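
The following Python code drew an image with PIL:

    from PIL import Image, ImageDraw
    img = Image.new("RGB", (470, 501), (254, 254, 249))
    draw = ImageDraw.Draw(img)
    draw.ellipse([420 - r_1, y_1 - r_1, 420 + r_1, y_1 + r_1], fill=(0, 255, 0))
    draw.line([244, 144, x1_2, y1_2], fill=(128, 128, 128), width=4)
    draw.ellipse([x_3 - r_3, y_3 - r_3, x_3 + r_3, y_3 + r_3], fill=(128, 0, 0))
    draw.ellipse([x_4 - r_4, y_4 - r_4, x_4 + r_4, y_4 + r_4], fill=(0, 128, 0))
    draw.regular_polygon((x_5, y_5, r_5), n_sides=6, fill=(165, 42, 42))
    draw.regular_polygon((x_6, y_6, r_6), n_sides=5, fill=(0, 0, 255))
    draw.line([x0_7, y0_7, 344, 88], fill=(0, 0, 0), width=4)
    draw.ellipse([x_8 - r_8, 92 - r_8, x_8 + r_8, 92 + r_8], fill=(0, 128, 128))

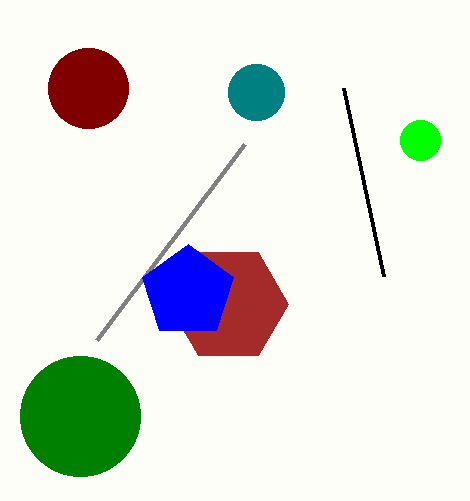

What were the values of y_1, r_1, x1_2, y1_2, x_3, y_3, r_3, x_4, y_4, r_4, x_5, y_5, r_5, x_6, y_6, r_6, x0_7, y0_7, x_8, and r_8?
y_1 = 140, r_1 = 20, x1_2 = 96, y1_2 = 340, x_3 = 88, y_3 = 88, r_3 = 40, x_4 = 80, y_4 = 416, r_4 = 60, x_5 = 228, y_5 = 304, r_5 = 60, x_6 = 188, y_6 = 292, r_6 = 48, x0_7 = 384, y0_7 = 276, x_8 = 256, r_8 = 28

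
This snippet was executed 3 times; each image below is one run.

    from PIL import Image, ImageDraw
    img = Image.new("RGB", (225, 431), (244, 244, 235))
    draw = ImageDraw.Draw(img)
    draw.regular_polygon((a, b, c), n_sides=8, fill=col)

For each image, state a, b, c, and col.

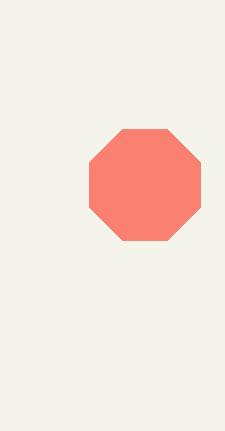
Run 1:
a = 145, b = 185, c = 60, col = 'salmon'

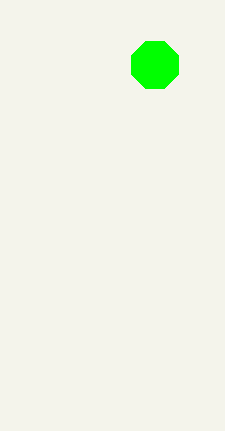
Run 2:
a = 155, b = 65, c = 25, col = 'lime'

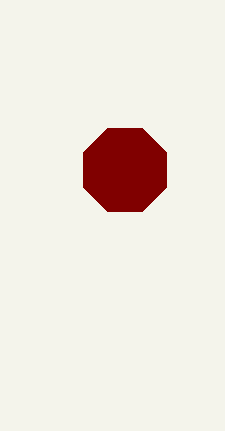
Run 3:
a = 125; b = 170; c = 45; col = 'maroon'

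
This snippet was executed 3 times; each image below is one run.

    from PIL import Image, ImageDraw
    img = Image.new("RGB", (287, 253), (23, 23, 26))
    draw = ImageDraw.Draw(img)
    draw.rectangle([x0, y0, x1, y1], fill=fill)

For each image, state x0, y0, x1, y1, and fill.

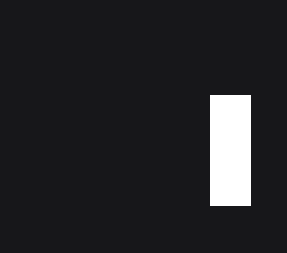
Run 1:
x0 = 210; y0 = 95; x1 = 250; y1 = 205; fill = 'white'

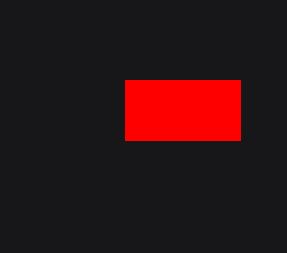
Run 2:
x0 = 125, y0 = 80, x1 = 240, y1 = 140, fill = 'red'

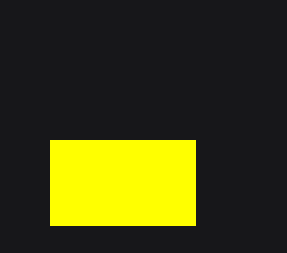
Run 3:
x0 = 50; y0 = 140; x1 = 195; y1 = 225; fill = 'yellow'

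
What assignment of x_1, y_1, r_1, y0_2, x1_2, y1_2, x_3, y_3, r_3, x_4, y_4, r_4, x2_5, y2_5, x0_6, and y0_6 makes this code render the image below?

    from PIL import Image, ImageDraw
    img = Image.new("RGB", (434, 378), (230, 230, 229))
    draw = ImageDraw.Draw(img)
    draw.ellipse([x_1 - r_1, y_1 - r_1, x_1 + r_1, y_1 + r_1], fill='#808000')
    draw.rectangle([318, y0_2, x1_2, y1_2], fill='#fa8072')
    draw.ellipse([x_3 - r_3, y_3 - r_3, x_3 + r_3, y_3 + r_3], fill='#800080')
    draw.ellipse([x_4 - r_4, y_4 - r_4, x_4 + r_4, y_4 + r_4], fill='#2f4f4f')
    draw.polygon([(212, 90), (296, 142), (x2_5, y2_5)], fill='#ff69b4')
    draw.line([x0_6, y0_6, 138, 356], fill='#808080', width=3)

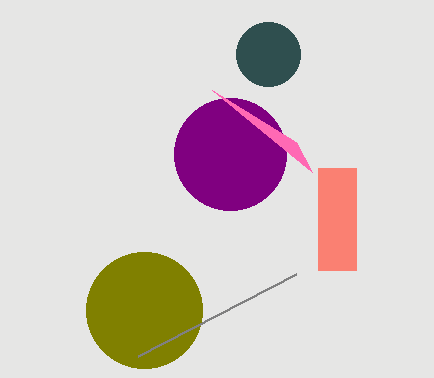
x_1 = 144
y_1 = 310
r_1 = 58
y0_2 = 168
x1_2 = 356
y1_2 = 270
x_3 = 230
y_3 = 154
r_3 = 56
x_4 = 268
y_4 = 54
r_4 = 32
x2_5 = 312
y2_5 = 172
x0_6 = 296
y0_6 = 274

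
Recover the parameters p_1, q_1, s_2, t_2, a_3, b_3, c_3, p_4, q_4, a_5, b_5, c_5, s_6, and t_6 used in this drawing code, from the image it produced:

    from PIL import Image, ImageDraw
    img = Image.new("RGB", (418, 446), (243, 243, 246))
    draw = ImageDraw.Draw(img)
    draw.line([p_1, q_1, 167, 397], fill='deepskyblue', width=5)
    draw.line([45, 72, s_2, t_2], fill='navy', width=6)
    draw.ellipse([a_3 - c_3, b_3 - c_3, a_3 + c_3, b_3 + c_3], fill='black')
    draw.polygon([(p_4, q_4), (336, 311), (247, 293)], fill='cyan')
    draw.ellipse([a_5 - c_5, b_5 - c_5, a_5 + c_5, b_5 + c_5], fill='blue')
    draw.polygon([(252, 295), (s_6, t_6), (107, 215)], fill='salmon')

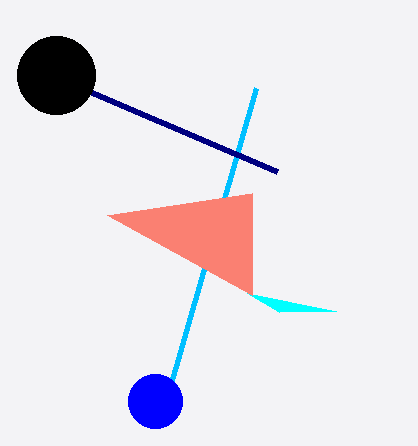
p_1 = 256
q_1 = 88
s_2 = 277
t_2 = 171
a_3 = 56
b_3 = 75
c_3 = 39
p_4 = 279
q_4 = 312
a_5 = 155
b_5 = 401
c_5 = 27
s_6 = 252
t_6 = 193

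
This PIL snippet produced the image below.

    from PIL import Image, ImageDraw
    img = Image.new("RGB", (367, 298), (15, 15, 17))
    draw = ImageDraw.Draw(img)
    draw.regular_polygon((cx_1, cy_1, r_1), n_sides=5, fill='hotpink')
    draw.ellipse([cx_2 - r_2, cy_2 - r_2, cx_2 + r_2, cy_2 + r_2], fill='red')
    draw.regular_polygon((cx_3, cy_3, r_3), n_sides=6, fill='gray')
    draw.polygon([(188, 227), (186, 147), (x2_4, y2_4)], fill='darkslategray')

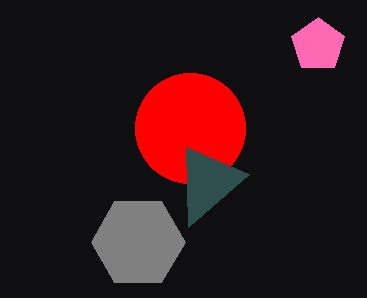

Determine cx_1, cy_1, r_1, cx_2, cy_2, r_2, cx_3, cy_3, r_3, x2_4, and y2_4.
cx_1 = 318; cy_1 = 45; r_1 = 28; cx_2 = 190; cy_2 = 128; r_2 = 55; cx_3 = 138; cy_3 = 242; r_3 = 47; x2_4 = 249; y2_4 = 174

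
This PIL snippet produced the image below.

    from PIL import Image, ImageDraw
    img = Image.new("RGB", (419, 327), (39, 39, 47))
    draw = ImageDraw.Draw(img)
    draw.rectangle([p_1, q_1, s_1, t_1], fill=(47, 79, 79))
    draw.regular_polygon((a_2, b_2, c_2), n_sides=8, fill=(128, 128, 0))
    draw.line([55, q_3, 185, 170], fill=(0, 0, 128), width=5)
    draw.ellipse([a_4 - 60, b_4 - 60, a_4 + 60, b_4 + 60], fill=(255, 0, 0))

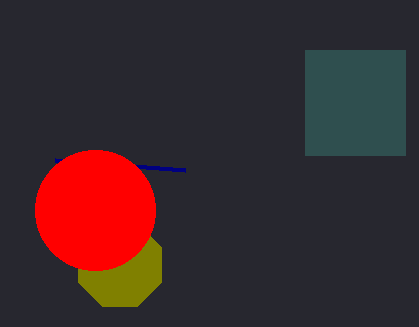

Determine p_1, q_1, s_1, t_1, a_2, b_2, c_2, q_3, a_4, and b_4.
p_1 = 305; q_1 = 50; s_1 = 405; t_1 = 155; a_2 = 120; b_2 = 265; c_2 = 45; q_3 = 160; a_4 = 95; b_4 = 210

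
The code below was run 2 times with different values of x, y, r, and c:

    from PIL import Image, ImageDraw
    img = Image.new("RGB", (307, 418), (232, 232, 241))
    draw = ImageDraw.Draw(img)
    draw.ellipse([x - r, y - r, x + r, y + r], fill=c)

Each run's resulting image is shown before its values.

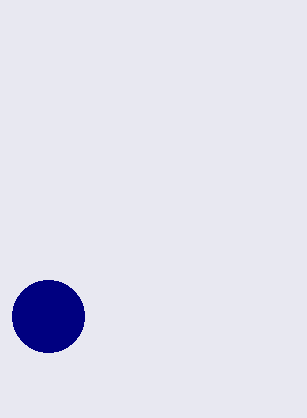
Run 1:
x = 48, y = 316, r = 36, c = 'navy'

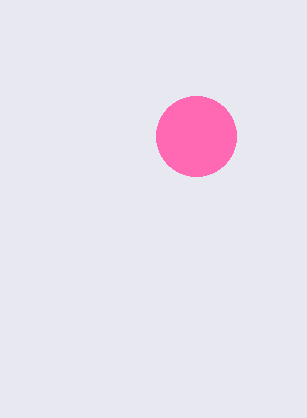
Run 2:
x = 196, y = 136, r = 40, c = 'hotpink'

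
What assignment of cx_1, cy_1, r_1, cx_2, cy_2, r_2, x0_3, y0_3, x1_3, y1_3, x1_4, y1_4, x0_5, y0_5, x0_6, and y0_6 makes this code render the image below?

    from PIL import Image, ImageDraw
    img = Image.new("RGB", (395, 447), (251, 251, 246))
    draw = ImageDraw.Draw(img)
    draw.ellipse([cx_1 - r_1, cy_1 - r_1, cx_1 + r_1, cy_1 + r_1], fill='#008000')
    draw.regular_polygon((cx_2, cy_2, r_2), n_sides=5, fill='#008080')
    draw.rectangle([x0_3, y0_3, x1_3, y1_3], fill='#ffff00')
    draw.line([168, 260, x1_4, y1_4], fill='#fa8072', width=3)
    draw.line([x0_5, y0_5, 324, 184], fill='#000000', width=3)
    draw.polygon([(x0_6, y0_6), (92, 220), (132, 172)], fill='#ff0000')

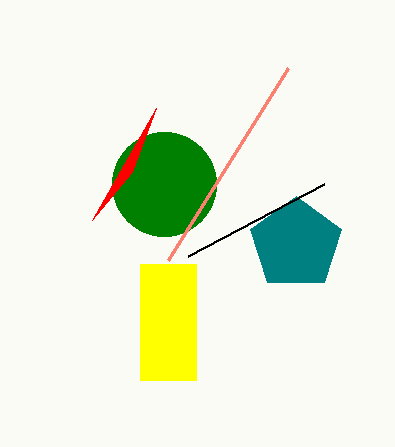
cx_1 = 164
cy_1 = 184
r_1 = 52
cx_2 = 296
cy_2 = 244
r_2 = 48
x0_3 = 140
y0_3 = 264
x1_3 = 196
y1_3 = 380
x1_4 = 288
y1_4 = 68
x0_5 = 188
y0_5 = 256
x0_6 = 156
y0_6 = 108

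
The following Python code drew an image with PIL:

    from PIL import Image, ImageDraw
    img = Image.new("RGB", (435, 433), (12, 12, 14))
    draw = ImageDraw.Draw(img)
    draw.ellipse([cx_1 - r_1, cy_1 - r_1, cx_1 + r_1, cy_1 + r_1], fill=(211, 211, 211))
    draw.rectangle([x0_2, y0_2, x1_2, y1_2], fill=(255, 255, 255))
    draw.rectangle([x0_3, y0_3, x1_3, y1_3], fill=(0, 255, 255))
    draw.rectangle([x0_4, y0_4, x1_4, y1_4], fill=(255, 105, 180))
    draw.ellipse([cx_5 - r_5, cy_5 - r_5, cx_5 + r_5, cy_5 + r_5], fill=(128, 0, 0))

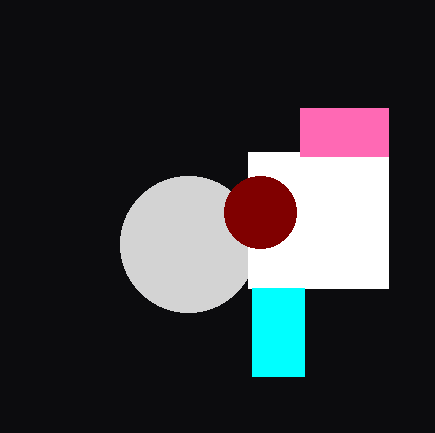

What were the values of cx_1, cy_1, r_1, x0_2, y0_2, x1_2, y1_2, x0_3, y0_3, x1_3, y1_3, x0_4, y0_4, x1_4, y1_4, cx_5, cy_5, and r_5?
cx_1 = 188, cy_1 = 244, r_1 = 68, x0_2 = 248, y0_2 = 152, x1_2 = 388, y1_2 = 288, x0_3 = 252, y0_3 = 288, x1_3 = 304, y1_3 = 376, x0_4 = 300, y0_4 = 108, x1_4 = 388, y1_4 = 156, cx_5 = 260, cy_5 = 212, r_5 = 36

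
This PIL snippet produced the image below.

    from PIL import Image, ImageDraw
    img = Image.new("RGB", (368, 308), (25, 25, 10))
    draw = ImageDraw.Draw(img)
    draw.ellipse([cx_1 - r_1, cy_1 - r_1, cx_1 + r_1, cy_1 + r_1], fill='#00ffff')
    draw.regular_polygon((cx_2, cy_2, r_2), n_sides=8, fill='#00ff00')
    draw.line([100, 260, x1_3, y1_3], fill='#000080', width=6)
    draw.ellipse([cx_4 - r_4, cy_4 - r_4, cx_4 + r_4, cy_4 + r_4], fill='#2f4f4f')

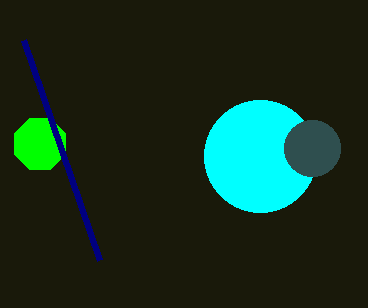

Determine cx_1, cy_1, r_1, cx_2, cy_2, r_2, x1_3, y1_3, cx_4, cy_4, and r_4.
cx_1 = 260, cy_1 = 156, r_1 = 56, cx_2 = 40, cy_2 = 144, r_2 = 28, x1_3 = 24, y1_3 = 40, cx_4 = 312, cy_4 = 148, r_4 = 28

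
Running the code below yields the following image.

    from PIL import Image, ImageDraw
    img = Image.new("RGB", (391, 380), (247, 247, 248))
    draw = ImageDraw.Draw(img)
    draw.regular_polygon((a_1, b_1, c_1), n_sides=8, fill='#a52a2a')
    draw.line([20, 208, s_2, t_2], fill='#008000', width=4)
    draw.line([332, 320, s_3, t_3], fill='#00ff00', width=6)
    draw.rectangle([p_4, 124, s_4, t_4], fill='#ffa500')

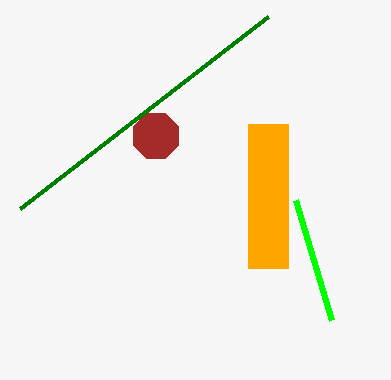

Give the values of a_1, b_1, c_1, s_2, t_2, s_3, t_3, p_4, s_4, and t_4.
a_1 = 156
b_1 = 136
c_1 = 24
s_2 = 268
t_2 = 16
s_3 = 296
t_3 = 200
p_4 = 248
s_4 = 288
t_4 = 268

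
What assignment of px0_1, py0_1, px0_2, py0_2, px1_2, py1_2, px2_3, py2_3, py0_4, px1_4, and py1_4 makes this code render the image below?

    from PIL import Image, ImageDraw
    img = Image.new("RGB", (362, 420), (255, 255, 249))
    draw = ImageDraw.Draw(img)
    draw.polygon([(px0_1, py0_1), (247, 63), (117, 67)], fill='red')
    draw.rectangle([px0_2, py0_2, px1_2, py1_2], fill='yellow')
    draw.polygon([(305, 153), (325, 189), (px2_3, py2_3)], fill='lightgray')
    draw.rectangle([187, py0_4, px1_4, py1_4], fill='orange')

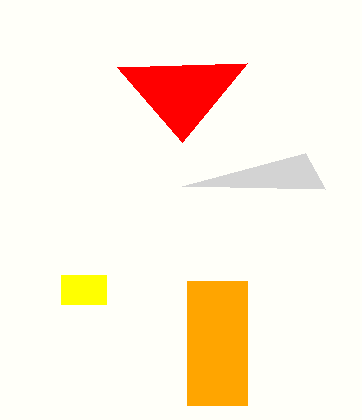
px0_1 = 182; py0_1 = 142; px0_2 = 61; py0_2 = 275; px1_2 = 106; py1_2 = 304; px2_3 = 182; py2_3 = 186; py0_4 = 281; px1_4 = 247; py1_4 = 405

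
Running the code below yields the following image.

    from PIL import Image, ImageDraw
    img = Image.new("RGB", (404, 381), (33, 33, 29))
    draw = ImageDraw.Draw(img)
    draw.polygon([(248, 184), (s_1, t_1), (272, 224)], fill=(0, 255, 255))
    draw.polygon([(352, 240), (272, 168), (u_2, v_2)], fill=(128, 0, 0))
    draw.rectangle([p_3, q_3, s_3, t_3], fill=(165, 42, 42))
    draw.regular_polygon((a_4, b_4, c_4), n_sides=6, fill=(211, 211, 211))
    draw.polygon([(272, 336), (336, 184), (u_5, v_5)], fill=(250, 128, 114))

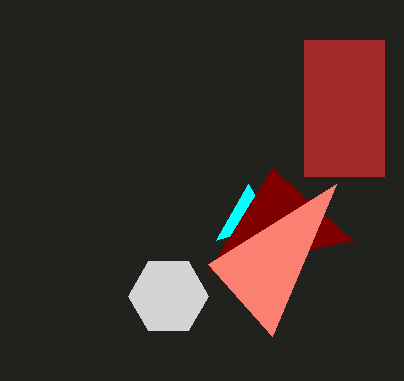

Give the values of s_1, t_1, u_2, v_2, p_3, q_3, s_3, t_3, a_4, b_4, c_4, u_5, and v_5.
s_1 = 216, t_1 = 240, u_2 = 208, v_2 = 272, p_3 = 304, q_3 = 40, s_3 = 384, t_3 = 176, a_4 = 168, b_4 = 296, c_4 = 40, u_5 = 208, v_5 = 264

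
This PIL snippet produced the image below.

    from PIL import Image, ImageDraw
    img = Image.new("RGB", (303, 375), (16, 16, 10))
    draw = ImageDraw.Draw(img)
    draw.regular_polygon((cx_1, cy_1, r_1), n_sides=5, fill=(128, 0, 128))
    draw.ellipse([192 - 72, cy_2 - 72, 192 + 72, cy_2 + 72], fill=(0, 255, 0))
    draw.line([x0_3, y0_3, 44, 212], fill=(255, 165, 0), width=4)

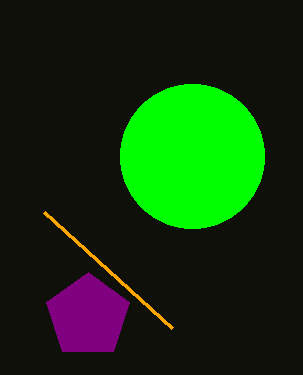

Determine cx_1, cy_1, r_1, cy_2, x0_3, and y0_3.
cx_1 = 88; cy_1 = 316; r_1 = 44; cy_2 = 156; x0_3 = 172; y0_3 = 328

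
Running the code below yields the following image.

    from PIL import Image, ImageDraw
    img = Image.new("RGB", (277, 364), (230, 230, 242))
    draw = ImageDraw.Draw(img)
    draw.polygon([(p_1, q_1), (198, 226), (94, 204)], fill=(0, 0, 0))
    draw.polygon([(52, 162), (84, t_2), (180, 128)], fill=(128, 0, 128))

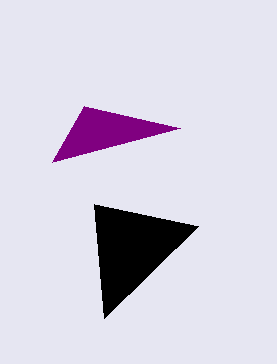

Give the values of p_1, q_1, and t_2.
p_1 = 104, q_1 = 318, t_2 = 106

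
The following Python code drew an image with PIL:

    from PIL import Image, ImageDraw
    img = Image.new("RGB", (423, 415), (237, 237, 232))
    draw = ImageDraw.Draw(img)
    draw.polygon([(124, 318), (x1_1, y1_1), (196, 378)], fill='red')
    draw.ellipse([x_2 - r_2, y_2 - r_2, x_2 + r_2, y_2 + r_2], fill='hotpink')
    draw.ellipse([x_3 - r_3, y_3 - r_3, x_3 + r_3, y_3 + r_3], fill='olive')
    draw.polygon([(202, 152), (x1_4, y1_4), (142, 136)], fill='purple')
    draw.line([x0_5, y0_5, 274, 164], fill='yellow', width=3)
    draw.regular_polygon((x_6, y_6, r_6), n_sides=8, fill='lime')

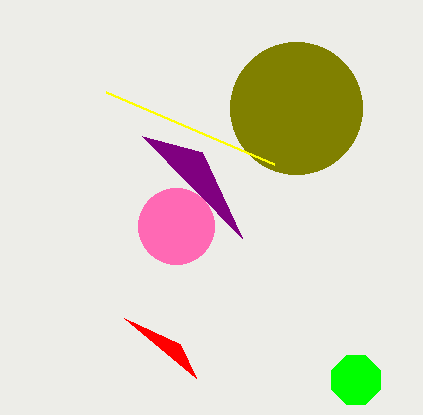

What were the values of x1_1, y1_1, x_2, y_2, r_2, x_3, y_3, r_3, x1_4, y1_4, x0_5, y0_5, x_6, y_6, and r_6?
x1_1 = 180
y1_1 = 344
x_2 = 176
y_2 = 226
r_2 = 38
x_3 = 296
y_3 = 108
r_3 = 66
x1_4 = 242
y1_4 = 238
x0_5 = 106
y0_5 = 92
x_6 = 356
y_6 = 380
r_6 = 26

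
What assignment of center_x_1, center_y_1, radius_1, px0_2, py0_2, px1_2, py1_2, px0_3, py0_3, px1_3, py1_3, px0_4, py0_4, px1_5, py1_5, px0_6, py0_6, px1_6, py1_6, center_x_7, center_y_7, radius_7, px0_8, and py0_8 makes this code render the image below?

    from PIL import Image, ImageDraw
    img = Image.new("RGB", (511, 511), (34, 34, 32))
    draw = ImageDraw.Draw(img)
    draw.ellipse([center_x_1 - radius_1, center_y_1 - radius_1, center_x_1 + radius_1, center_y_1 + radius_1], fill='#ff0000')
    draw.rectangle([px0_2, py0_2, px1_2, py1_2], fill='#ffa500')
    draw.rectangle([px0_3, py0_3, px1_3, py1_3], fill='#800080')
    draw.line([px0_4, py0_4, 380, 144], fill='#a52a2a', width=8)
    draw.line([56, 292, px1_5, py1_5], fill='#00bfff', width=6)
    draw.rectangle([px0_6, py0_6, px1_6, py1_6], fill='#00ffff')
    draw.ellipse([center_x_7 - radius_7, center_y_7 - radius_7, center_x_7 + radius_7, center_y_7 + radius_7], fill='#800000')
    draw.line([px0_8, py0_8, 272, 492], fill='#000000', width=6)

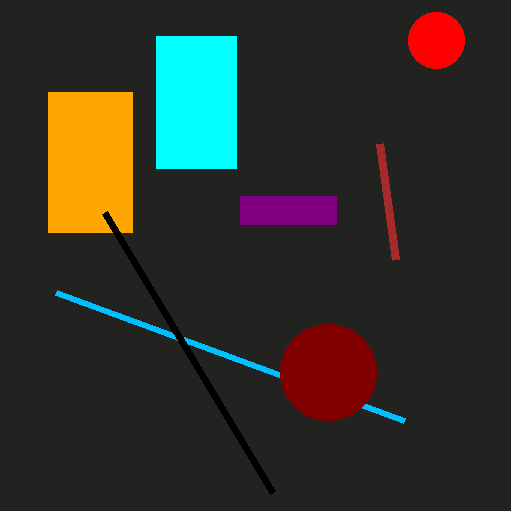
center_x_1 = 436, center_y_1 = 40, radius_1 = 28, px0_2 = 48, py0_2 = 92, px1_2 = 132, py1_2 = 232, px0_3 = 240, py0_3 = 196, px1_3 = 336, py1_3 = 224, px0_4 = 396, py0_4 = 260, px1_5 = 404, py1_5 = 420, px0_6 = 156, py0_6 = 36, px1_6 = 236, py1_6 = 168, center_x_7 = 328, center_y_7 = 372, radius_7 = 48, px0_8 = 104, py0_8 = 212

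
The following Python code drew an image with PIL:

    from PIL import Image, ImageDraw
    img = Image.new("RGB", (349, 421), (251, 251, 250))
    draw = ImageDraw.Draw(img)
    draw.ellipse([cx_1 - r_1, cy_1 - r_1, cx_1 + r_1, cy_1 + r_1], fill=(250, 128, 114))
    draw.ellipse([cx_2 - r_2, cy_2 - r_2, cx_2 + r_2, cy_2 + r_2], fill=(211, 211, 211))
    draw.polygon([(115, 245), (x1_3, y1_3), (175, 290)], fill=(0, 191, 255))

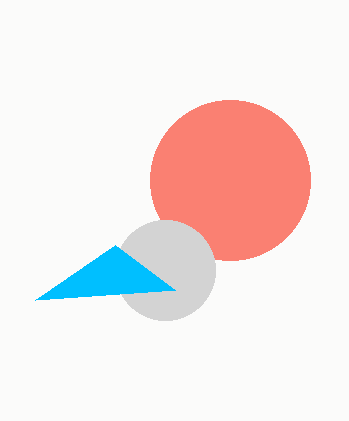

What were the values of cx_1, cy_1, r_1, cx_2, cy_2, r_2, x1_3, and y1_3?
cx_1 = 230, cy_1 = 180, r_1 = 80, cx_2 = 165, cy_2 = 270, r_2 = 50, x1_3 = 35, y1_3 = 300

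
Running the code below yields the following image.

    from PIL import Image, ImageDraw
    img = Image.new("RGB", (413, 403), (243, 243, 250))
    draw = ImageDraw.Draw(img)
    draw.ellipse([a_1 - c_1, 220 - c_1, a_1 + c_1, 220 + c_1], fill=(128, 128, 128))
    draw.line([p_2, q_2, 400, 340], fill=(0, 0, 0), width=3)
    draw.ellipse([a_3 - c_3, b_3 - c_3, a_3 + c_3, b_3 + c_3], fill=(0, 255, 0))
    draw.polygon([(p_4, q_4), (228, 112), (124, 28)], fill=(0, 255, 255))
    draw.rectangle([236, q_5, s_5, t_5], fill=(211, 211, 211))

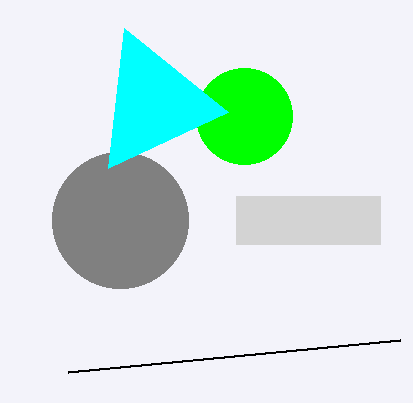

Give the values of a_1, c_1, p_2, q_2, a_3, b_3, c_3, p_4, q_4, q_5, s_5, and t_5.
a_1 = 120, c_1 = 68, p_2 = 68, q_2 = 372, a_3 = 244, b_3 = 116, c_3 = 48, p_4 = 108, q_4 = 168, q_5 = 196, s_5 = 380, t_5 = 244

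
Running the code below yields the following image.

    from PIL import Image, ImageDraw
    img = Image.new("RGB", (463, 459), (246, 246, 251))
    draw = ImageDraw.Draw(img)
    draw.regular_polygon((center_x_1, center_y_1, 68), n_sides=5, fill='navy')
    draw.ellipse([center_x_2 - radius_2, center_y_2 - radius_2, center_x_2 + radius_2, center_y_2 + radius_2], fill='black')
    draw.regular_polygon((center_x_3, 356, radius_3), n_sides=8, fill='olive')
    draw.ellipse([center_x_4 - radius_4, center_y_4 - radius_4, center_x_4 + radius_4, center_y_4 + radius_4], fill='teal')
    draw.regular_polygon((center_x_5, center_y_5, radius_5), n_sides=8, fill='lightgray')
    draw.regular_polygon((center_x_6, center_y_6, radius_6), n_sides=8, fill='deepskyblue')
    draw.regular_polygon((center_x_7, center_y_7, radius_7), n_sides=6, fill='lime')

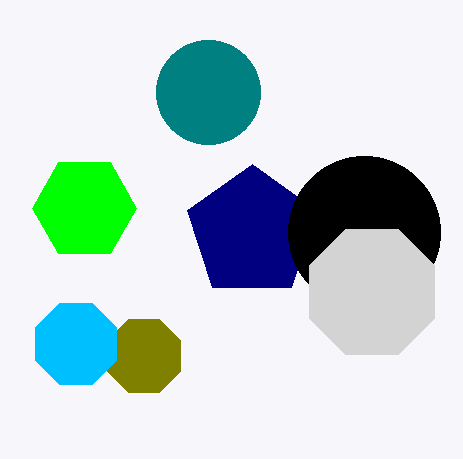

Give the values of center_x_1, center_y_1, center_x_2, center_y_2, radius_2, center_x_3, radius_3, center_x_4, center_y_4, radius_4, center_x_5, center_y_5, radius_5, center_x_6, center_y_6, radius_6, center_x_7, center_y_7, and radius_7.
center_x_1 = 252, center_y_1 = 232, center_x_2 = 364, center_y_2 = 232, radius_2 = 76, center_x_3 = 144, radius_3 = 40, center_x_4 = 208, center_y_4 = 92, radius_4 = 52, center_x_5 = 372, center_y_5 = 292, radius_5 = 68, center_x_6 = 76, center_y_6 = 344, radius_6 = 44, center_x_7 = 84, center_y_7 = 208, radius_7 = 52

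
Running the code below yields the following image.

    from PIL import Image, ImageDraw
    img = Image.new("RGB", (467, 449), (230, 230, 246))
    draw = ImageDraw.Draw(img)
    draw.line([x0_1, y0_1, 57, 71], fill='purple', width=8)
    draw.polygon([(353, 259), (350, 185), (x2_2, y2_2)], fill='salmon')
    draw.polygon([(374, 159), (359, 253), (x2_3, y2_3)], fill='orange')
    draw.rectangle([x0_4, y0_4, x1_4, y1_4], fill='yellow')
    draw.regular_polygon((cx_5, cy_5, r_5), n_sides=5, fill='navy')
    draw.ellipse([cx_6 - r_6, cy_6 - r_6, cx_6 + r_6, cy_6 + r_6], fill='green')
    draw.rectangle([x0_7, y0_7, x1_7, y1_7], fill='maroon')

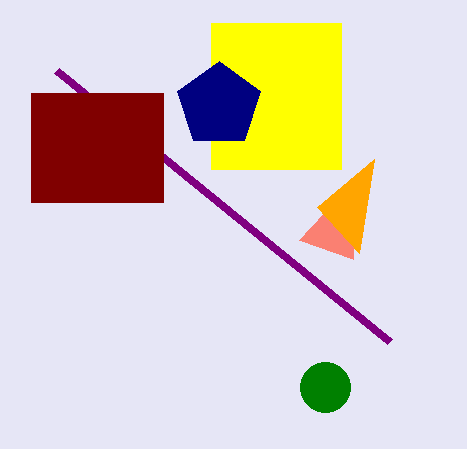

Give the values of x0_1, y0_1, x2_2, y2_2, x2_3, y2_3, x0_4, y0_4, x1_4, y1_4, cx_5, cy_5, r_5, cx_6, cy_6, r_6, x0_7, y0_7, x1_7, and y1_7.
x0_1 = 390; y0_1 = 342; x2_2 = 299; y2_2 = 240; x2_3 = 317; y2_3 = 207; x0_4 = 211; y0_4 = 23; x1_4 = 341; y1_4 = 169; cx_5 = 219; cy_5 = 105; r_5 = 44; cx_6 = 325; cy_6 = 387; r_6 = 25; x0_7 = 31; y0_7 = 93; x1_7 = 163; y1_7 = 202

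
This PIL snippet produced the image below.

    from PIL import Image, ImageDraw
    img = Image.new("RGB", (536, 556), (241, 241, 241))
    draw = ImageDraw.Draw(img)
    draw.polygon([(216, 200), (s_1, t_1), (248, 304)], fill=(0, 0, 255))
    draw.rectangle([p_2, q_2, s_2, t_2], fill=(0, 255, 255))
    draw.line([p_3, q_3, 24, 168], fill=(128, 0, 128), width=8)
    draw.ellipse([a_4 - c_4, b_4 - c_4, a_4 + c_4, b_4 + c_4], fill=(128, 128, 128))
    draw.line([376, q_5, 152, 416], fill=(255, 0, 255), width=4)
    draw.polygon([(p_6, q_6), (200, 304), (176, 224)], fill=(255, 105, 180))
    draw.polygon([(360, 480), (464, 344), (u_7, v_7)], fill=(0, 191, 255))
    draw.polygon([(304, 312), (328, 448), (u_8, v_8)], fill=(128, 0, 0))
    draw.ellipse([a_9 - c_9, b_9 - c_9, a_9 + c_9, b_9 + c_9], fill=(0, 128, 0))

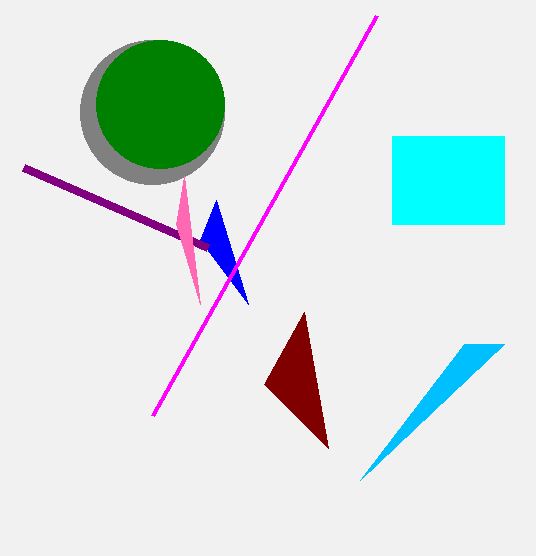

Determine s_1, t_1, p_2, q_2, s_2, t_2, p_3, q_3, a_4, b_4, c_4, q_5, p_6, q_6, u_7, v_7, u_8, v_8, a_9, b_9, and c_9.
s_1 = 200
t_1 = 240
p_2 = 392
q_2 = 136
s_2 = 504
t_2 = 224
p_3 = 208
q_3 = 248
a_4 = 152
b_4 = 112
c_4 = 72
q_5 = 16
p_6 = 184
q_6 = 176
u_7 = 504
v_7 = 344
u_8 = 264
v_8 = 384
a_9 = 160
b_9 = 104
c_9 = 64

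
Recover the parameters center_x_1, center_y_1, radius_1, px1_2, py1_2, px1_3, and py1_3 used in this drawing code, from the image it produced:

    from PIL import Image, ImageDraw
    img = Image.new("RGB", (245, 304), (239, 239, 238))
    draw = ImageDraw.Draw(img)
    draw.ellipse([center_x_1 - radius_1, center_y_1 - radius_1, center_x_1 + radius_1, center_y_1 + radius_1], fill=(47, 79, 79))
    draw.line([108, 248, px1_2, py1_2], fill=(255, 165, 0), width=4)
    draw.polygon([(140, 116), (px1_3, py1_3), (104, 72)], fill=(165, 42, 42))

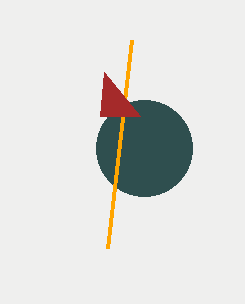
center_x_1 = 144
center_y_1 = 148
radius_1 = 48
px1_2 = 132
py1_2 = 40
px1_3 = 100
py1_3 = 116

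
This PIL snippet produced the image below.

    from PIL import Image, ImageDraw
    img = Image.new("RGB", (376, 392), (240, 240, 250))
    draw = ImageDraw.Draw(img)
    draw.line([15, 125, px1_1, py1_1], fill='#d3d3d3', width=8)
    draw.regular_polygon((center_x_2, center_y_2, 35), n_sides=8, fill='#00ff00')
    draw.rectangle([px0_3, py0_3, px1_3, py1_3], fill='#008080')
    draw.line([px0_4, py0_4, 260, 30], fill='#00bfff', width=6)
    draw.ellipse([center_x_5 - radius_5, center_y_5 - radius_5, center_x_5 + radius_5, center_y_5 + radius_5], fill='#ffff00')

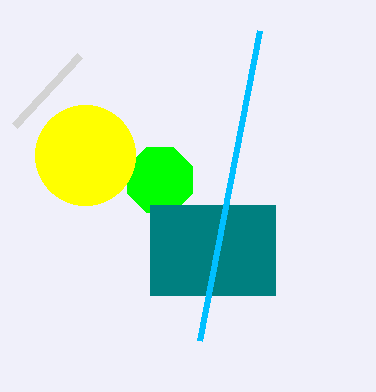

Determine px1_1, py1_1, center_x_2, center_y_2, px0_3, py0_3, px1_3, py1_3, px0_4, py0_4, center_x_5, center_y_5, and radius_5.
px1_1 = 80, py1_1 = 55, center_x_2 = 160, center_y_2 = 180, px0_3 = 150, py0_3 = 205, px1_3 = 275, py1_3 = 295, px0_4 = 200, py0_4 = 340, center_x_5 = 85, center_y_5 = 155, radius_5 = 50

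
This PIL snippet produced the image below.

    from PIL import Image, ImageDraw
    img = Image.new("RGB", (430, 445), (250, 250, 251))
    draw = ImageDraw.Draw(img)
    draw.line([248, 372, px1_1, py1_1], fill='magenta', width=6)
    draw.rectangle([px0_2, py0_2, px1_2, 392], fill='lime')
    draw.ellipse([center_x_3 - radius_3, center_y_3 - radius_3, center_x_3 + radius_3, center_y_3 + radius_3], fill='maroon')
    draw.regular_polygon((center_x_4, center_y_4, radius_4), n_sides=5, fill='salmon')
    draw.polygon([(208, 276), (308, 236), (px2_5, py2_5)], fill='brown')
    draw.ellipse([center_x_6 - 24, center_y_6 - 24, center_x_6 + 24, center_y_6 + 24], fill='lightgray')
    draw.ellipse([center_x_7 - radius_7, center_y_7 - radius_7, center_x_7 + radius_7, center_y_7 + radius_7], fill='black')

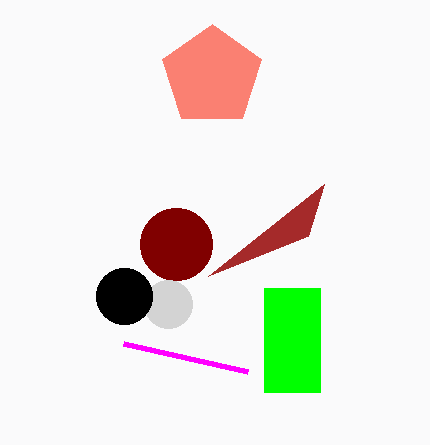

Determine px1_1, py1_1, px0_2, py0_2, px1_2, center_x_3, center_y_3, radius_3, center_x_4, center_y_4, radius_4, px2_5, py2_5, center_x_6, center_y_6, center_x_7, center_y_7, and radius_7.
px1_1 = 124; py1_1 = 344; px0_2 = 264; py0_2 = 288; px1_2 = 320; center_x_3 = 176; center_y_3 = 244; radius_3 = 36; center_x_4 = 212; center_y_4 = 76; radius_4 = 52; px2_5 = 324; py2_5 = 184; center_x_6 = 168; center_y_6 = 304; center_x_7 = 124; center_y_7 = 296; radius_7 = 28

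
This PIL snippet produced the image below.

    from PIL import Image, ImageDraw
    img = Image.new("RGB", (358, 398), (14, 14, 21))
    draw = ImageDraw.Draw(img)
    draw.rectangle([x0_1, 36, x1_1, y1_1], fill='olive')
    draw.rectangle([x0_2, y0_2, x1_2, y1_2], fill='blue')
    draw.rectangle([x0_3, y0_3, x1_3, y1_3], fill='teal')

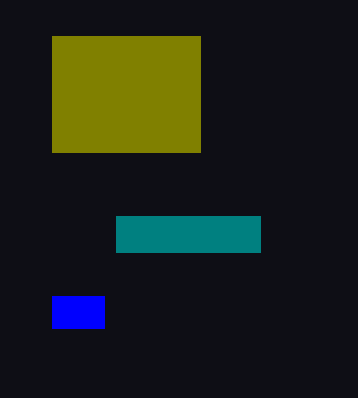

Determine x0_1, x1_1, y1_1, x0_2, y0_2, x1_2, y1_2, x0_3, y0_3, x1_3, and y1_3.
x0_1 = 52; x1_1 = 200; y1_1 = 152; x0_2 = 52; y0_2 = 296; x1_2 = 104; y1_2 = 328; x0_3 = 116; y0_3 = 216; x1_3 = 260; y1_3 = 252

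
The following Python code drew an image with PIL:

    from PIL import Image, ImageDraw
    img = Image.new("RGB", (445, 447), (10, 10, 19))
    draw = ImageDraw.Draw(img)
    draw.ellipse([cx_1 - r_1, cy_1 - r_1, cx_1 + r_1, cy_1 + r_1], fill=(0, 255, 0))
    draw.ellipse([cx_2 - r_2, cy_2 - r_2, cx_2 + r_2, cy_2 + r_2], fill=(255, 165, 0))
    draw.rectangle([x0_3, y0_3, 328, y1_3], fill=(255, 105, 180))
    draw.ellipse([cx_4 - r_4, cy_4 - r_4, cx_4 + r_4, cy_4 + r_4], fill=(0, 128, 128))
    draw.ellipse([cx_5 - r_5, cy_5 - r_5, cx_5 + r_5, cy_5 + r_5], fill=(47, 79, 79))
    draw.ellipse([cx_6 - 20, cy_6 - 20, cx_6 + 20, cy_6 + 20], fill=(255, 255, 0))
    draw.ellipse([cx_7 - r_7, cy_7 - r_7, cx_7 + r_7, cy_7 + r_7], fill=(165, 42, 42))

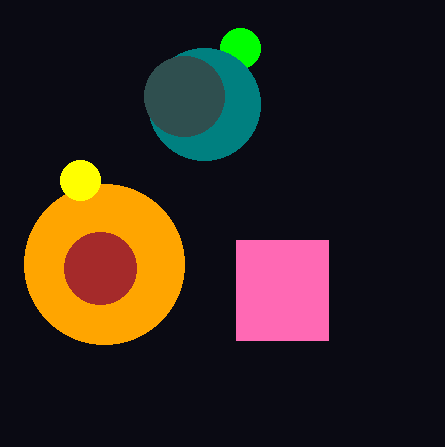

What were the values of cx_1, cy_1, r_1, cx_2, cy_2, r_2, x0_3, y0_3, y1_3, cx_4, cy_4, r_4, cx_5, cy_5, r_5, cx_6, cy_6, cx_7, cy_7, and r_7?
cx_1 = 240
cy_1 = 48
r_1 = 20
cx_2 = 104
cy_2 = 264
r_2 = 80
x0_3 = 236
y0_3 = 240
y1_3 = 340
cx_4 = 204
cy_4 = 104
r_4 = 56
cx_5 = 184
cy_5 = 96
r_5 = 40
cx_6 = 80
cy_6 = 180
cx_7 = 100
cy_7 = 268
r_7 = 36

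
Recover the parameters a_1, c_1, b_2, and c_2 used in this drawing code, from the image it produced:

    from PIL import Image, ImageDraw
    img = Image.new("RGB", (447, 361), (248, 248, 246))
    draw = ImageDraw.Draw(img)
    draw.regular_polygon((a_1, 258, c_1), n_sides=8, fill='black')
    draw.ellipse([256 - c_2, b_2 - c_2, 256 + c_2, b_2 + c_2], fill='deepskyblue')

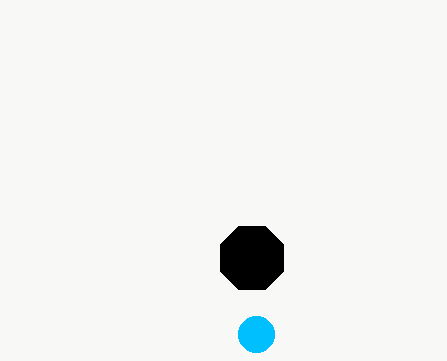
a_1 = 252; c_1 = 34; b_2 = 334; c_2 = 18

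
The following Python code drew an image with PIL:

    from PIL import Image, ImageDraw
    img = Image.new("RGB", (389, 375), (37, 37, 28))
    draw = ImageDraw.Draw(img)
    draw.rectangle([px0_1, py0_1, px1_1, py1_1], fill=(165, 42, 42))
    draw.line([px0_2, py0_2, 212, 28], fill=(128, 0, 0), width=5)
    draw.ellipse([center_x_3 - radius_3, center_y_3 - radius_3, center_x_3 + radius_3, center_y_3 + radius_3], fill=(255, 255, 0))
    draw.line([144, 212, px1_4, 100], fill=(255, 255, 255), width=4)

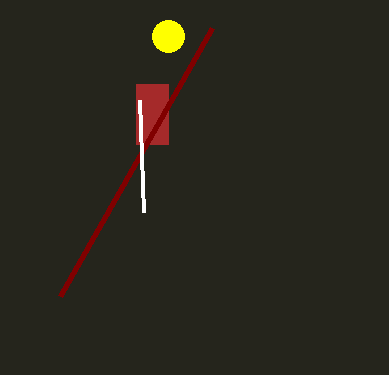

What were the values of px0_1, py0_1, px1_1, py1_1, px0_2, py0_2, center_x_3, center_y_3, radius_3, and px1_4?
px0_1 = 136, py0_1 = 84, px1_1 = 168, py1_1 = 144, px0_2 = 60, py0_2 = 296, center_x_3 = 168, center_y_3 = 36, radius_3 = 16, px1_4 = 140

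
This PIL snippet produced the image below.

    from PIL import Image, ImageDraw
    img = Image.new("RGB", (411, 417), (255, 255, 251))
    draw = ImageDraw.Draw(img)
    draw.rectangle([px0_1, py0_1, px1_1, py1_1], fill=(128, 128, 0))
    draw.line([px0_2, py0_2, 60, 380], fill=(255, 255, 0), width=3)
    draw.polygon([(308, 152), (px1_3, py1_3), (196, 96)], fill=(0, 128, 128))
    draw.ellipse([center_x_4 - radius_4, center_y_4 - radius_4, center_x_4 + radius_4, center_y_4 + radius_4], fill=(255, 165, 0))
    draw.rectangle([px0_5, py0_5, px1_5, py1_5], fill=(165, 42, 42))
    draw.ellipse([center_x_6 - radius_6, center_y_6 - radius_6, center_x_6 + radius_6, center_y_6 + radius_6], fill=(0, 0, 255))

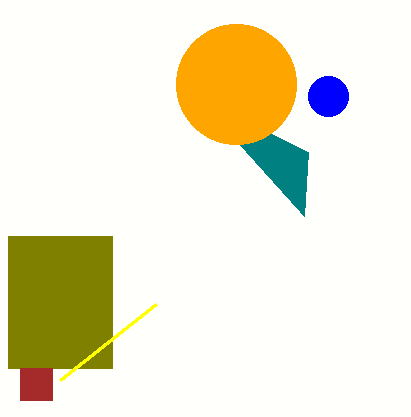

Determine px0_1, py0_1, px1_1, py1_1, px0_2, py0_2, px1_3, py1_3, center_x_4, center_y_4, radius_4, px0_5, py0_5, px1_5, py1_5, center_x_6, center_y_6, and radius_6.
px0_1 = 8, py0_1 = 236, px1_1 = 112, py1_1 = 368, px0_2 = 156, py0_2 = 304, px1_3 = 304, py1_3 = 216, center_x_4 = 236, center_y_4 = 84, radius_4 = 60, px0_5 = 20, py0_5 = 368, px1_5 = 52, py1_5 = 400, center_x_6 = 328, center_y_6 = 96, radius_6 = 20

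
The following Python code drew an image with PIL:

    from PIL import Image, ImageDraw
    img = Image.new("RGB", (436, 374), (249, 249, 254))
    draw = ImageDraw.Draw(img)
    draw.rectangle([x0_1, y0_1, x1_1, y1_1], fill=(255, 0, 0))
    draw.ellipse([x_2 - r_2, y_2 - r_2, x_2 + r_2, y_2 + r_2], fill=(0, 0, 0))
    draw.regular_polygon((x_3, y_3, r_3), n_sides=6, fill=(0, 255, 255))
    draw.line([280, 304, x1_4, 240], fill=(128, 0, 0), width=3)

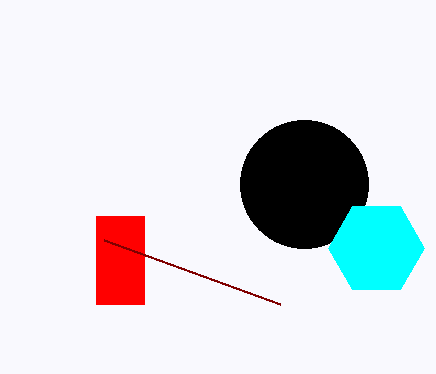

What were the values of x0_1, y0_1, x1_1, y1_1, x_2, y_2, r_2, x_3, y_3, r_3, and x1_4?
x0_1 = 96
y0_1 = 216
x1_1 = 144
y1_1 = 304
x_2 = 304
y_2 = 184
r_2 = 64
x_3 = 376
y_3 = 248
r_3 = 48
x1_4 = 104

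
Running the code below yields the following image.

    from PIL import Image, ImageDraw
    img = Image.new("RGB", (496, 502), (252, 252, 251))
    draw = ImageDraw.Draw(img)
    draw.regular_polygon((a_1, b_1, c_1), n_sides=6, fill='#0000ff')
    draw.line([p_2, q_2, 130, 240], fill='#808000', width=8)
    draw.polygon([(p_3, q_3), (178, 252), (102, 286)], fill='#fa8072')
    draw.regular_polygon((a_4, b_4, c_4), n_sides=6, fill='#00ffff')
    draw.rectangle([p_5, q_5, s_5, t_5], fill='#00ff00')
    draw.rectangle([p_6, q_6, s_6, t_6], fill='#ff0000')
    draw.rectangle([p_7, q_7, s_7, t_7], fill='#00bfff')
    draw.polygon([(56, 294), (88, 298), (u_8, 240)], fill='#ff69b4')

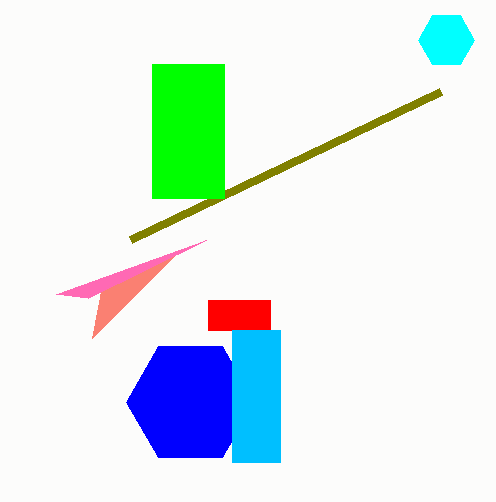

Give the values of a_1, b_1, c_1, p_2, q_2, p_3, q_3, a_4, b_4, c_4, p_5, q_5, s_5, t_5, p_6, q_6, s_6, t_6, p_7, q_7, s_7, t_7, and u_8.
a_1 = 190
b_1 = 402
c_1 = 64
p_2 = 440
q_2 = 92
p_3 = 92
q_3 = 338
a_4 = 446
b_4 = 40
c_4 = 28
p_5 = 152
q_5 = 64
s_5 = 224
t_5 = 198
p_6 = 208
q_6 = 300
s_6 = 270
t_6 = 330
p_7 = 232
q_7 = 330
s_7 = 280
t_7 = 462
u_8 = 206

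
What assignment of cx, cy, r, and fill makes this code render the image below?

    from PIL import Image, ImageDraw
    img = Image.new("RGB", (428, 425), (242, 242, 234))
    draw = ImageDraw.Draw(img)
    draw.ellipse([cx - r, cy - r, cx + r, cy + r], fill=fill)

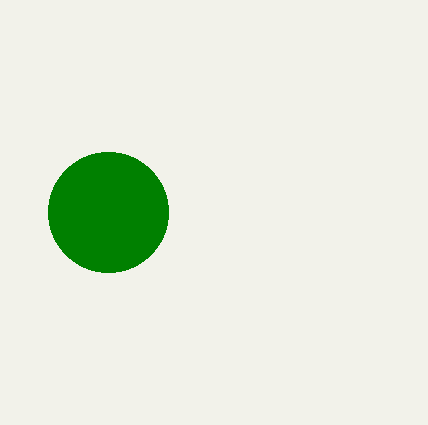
cx = 108, cy = 212, r = 60, fill = 'green'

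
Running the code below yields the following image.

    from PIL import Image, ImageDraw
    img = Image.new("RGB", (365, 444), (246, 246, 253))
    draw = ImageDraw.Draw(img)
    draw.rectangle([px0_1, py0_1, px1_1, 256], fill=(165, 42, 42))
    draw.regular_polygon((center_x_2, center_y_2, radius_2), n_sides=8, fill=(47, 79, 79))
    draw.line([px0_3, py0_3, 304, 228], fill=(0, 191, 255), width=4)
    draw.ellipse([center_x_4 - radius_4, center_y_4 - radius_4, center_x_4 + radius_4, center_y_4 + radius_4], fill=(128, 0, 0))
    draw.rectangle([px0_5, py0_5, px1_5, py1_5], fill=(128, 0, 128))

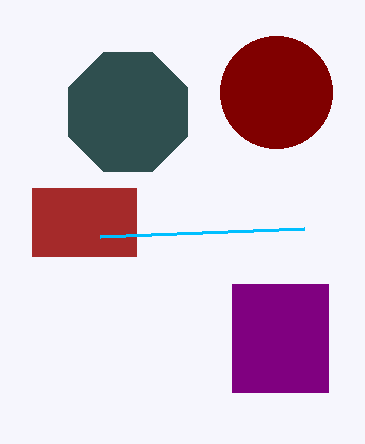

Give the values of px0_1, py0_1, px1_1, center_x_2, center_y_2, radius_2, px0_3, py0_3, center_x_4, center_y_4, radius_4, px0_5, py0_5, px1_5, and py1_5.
px0_1 = 32, py0_1 = 188, px1_1 = 136, center_x_2 = 128, center_y_2 = 112, radius_2 = 64, px0_3 = 100, py0_3 = 236, center_x_4 = 276, center_y_4 = 92, radius_4 = 56, px0_5 = 232, py0_5 = 284, px1_5 = 328, py1_5 = 392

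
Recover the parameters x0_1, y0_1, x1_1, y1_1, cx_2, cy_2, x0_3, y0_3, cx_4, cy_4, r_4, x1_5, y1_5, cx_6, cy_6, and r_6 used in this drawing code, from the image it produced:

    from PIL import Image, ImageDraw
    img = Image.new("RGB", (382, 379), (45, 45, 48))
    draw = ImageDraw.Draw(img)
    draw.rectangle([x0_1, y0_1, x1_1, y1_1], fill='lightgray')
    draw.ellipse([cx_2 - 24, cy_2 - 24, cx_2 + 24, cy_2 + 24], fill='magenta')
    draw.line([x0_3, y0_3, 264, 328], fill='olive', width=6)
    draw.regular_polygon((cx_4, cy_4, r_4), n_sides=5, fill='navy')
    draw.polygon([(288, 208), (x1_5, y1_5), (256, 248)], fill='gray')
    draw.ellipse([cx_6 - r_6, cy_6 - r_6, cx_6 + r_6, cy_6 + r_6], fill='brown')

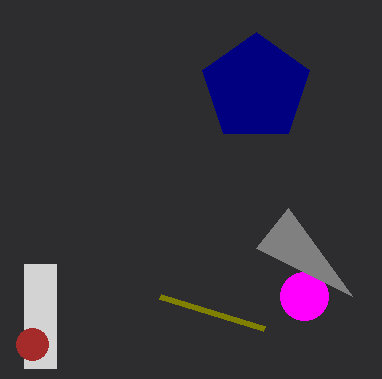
x0_1 = 24; y0_1 = 264; x1_1 = 56; y1_1 = 368; cx_2 = 304; cy_2 = 296; x0_3 = 160; y0_3 = 296; cx_4 = 256; cy_4 = 88; r_4 = 56; x1_5 = 352; y1_5 = 296; cx_6 = 32; cy_6 = 344; r_6 = 16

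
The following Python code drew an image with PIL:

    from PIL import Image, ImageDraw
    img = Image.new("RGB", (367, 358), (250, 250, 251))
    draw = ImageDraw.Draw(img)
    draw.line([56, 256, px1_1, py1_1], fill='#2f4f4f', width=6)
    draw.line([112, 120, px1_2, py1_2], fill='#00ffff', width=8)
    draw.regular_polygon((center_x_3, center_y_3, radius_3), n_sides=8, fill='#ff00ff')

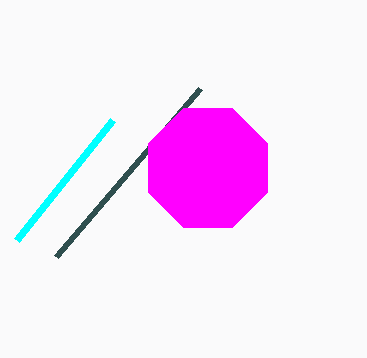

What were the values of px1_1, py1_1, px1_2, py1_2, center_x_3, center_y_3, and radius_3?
px1_1 = 200, py1_1 = 88, px1_2 = 16, py1_2 = 240, center_x_3 = 208, center_y_3 = 168, radius_3 = 64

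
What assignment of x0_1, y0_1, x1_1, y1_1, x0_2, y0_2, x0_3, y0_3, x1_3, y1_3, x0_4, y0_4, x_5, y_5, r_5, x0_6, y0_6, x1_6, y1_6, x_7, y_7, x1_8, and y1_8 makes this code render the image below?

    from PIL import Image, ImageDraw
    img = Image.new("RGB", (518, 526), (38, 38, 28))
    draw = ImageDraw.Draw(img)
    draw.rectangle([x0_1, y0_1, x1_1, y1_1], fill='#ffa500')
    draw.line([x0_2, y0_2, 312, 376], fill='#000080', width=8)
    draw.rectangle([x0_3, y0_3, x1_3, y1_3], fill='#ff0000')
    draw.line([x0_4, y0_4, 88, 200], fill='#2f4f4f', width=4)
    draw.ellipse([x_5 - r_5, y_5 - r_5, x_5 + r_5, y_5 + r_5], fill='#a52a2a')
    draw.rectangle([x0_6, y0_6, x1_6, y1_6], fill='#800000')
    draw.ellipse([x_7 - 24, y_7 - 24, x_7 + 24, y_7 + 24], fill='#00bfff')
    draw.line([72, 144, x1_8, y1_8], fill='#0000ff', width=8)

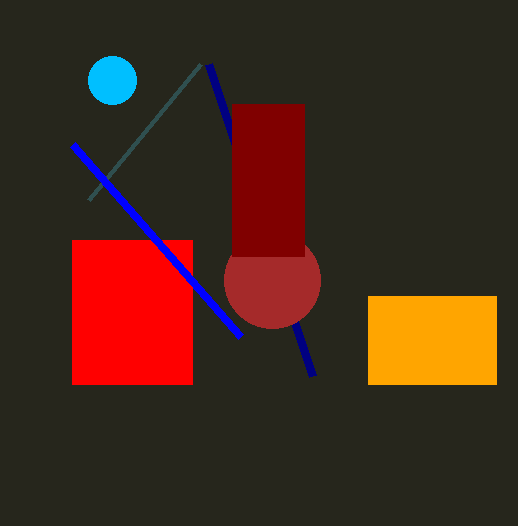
x0_1 = 368, y0_1 = 296, x1_1 = 496, y1_1 = 384, x0_2 = 208, y0_2 = 64, x0_3 = 72, y0_3 = 240, x1_3 = 192, y1_3 = 384, x0_4 = 200, y0_4 = 64, x_5 = 272, y_5 = 280, r_5 = 48, x0_6 = 232, y0_6 = 104, x1_6 = 304, y1_6 = 256, x_7 = 112, y_7 = 80, x1_8 = 240, y1_8 = 336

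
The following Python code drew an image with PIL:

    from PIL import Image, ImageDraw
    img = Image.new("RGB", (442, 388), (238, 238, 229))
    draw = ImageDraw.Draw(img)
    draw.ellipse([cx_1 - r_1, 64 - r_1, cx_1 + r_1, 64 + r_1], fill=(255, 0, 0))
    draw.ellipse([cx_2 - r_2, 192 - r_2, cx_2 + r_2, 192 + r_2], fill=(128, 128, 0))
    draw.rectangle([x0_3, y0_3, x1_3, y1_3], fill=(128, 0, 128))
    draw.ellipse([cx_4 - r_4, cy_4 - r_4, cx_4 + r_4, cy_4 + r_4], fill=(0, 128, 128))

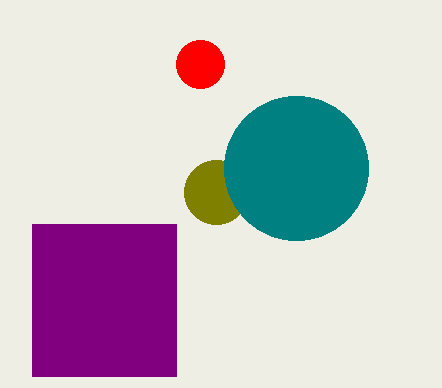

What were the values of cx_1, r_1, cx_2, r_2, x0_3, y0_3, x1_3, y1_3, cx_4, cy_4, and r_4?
cx_1 = 200, r_1 = 24, cx_2 = 216, r_2 = 32, x0_3 = 32, y0_3 = 224, x1_3 = 176, y1_3 = 376, cx_4 = 296, cy_4 = 168, r_4 = 72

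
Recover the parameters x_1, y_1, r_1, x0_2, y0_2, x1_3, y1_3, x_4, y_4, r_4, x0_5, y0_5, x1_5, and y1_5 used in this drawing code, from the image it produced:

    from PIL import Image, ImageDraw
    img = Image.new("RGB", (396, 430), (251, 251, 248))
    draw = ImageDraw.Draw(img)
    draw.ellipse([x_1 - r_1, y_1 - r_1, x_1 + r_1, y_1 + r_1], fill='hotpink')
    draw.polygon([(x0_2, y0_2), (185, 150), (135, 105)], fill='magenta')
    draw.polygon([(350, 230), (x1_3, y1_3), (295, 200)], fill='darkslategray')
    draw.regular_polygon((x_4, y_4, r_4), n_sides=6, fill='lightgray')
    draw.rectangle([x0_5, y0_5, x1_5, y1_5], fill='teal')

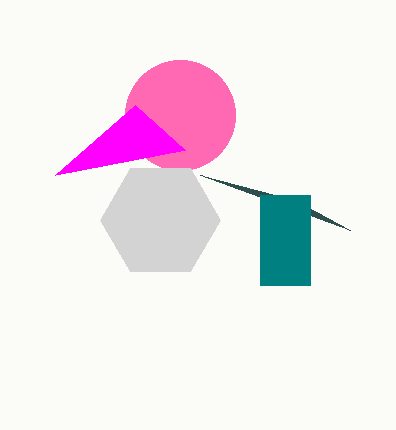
x_1 = 180; y_1 = 115; r_1 = 55; x0_2 = 55; y0_2 = 175; x1_3 = 200; y1_3 = 175; x_4 = 160; y_4 = 220; r_4 = 60; x0_5 = 260; y0_5 = 195; x1_5 = 310; y1_5 = 285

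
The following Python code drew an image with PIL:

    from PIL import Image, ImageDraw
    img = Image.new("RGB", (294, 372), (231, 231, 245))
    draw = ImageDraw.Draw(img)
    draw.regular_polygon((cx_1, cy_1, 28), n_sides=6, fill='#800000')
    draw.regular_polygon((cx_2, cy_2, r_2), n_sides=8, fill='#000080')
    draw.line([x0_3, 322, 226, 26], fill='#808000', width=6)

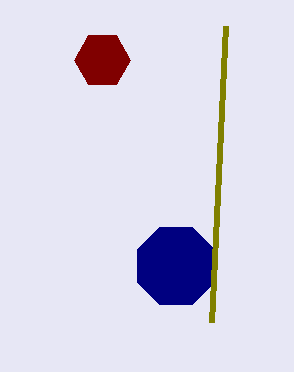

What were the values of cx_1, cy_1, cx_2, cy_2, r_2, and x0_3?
cx_1 = 102, cy_1 = 60, cx_2 = 176, cy_2 = 266, r_2 = 42, x0_3 = 212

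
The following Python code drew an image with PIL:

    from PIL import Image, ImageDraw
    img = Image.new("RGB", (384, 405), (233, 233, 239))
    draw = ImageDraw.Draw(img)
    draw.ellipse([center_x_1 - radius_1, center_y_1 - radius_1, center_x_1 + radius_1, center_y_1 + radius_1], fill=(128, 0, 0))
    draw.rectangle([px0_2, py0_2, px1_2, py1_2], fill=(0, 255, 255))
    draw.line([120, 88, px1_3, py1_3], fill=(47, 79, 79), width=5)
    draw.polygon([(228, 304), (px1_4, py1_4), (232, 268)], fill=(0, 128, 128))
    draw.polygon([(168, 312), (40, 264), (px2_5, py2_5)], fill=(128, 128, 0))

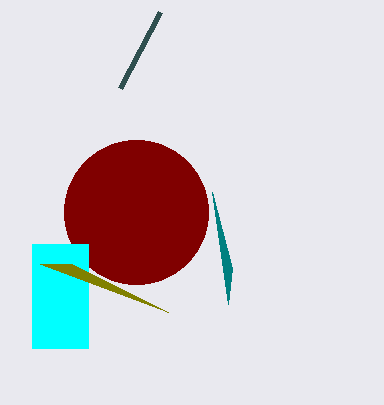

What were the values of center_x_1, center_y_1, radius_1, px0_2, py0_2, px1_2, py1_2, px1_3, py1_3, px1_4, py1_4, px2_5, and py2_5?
center_x_1 = 136, center_y_1 = 212, radius_1 = 72, px0_2 = 32, py0_2 = 244, px1_2 = 88, py1_2 = 348, px1_3 = 160, py1_3 = 12, px1_4 = 212, py1_4 = 192, px2_5 = 72, py2_5 = 264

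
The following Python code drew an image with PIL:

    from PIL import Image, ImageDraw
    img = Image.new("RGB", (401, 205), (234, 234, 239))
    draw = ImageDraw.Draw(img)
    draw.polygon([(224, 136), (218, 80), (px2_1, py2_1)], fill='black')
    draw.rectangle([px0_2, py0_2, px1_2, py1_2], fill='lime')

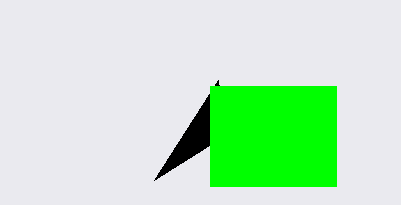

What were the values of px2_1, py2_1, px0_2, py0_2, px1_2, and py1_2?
px2_1 = 154; py2_1 = 180; px0_2 = 210; py0_2 = 86; px1_2 = 336; py1_2 = 186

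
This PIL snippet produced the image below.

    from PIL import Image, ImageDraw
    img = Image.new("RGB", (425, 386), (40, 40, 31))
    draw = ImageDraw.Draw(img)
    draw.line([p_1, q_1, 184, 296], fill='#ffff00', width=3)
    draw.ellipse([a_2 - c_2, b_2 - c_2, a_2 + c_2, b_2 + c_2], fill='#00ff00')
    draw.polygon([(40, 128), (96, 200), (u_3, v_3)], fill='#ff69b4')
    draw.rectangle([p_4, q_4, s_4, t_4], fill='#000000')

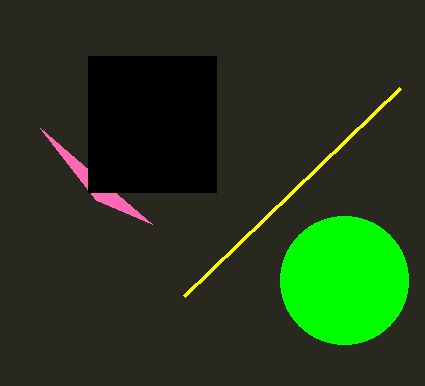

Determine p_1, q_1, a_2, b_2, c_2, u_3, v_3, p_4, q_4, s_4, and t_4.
p_1 = 400; q_1 = 88; a_2 = 344; b_2 = 280; c_2 = 64; u_3 = 152; v_3 = 224; p_4 = 88; q_4 = 56; s_4 = 216; t_4 = 192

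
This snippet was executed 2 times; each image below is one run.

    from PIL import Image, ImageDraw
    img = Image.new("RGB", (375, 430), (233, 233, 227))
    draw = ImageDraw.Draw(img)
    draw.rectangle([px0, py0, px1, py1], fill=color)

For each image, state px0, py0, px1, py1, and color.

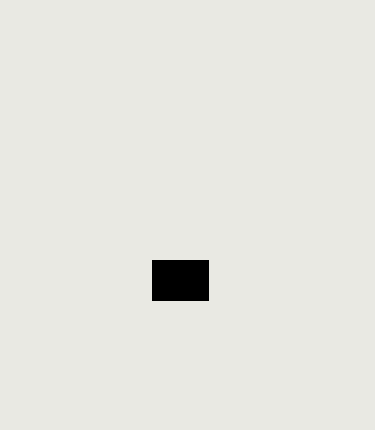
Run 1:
px0 = 152; py0 = 260; px1 = 208; py1 = 300; color = 'black'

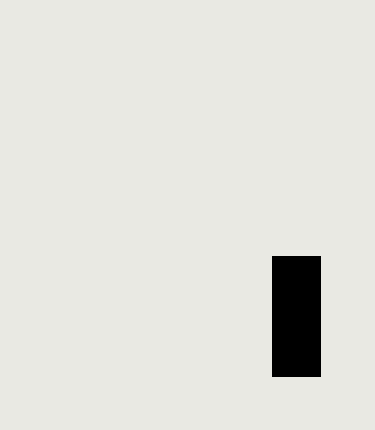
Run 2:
px0 = 272; py0 = 256; px1 = 320; py1 = 376; color = 'black'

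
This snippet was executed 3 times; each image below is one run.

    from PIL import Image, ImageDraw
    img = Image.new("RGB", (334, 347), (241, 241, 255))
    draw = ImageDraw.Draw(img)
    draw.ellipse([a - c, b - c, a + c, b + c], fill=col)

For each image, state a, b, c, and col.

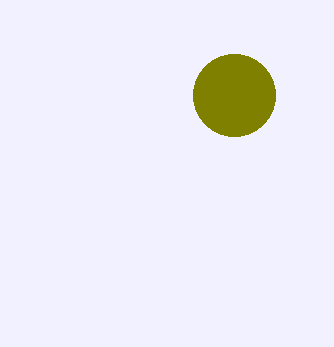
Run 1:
a = 234; b = 95; c = 41; col = 'olive'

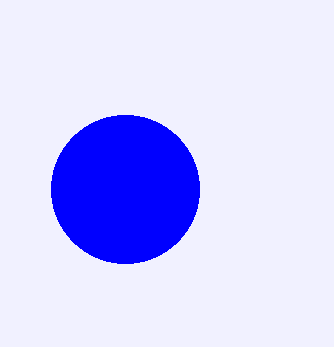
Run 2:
a = 125; b = 189; c = 74; col = 'blue'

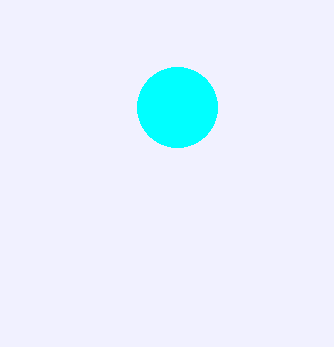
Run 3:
a = 177; b = 107; c = 40; col = 'cyan'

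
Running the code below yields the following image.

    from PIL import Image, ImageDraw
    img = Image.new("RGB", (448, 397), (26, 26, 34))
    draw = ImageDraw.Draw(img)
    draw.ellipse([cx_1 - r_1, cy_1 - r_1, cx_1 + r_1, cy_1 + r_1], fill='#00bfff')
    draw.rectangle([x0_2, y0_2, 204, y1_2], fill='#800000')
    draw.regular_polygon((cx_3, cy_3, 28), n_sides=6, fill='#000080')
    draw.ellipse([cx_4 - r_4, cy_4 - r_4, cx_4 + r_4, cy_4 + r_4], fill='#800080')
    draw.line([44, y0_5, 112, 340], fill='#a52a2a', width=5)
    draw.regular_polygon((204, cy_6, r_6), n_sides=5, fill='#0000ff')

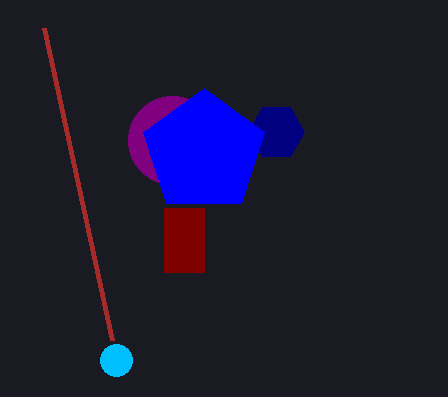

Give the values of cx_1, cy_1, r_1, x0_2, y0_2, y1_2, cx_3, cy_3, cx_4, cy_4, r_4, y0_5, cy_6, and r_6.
cx_1 = 116; cy_1 = 360; r_1 = 16; x0_2 = 164; y0_2 = 208; y1_2 = 272; cx_3 = 276; cy_3 = 132; cx_4 = 172; cy_4 = 140; r_4 = 44; y0_5 = 28; cy_6 = 152; r_6 = 64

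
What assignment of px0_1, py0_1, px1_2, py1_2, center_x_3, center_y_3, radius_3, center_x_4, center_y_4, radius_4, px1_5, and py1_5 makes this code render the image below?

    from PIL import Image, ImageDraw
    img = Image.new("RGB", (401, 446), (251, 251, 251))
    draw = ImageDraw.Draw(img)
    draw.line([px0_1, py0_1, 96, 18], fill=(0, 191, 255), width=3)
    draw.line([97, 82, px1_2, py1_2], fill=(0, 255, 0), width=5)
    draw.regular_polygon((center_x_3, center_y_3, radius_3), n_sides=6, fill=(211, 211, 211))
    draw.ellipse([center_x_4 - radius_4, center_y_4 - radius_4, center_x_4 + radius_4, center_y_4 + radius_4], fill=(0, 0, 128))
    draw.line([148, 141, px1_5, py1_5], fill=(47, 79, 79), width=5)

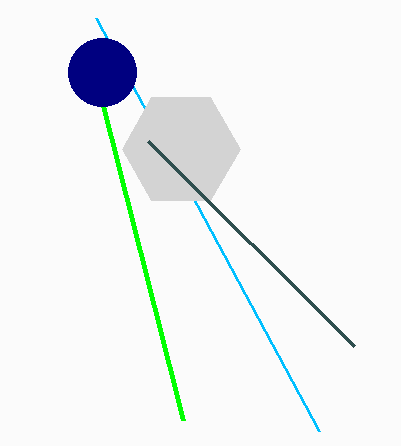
px0_1 = 319, py0_1 = 431, px1_2 = 183, py1_2 = 420, center_x_3 = 181, center_y_3 = 149, radius_3 = 59, center_x_4 = 102, center_y_4 = 72, radius_4 = 34, px1_5 = 354, py1_5 = 346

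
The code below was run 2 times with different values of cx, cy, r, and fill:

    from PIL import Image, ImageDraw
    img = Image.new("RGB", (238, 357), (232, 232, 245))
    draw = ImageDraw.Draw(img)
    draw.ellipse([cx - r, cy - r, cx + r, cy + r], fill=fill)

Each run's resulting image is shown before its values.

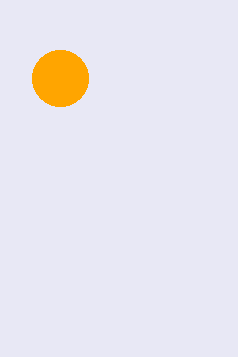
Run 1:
cx = 60
cy = 78
r = 28
fill = 'orange'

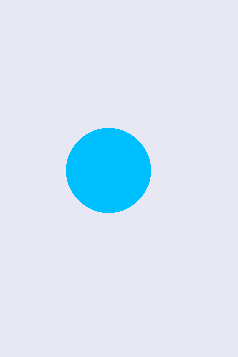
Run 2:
cx = 108
cy = 170
r = 42
fill = 'deepskyblue'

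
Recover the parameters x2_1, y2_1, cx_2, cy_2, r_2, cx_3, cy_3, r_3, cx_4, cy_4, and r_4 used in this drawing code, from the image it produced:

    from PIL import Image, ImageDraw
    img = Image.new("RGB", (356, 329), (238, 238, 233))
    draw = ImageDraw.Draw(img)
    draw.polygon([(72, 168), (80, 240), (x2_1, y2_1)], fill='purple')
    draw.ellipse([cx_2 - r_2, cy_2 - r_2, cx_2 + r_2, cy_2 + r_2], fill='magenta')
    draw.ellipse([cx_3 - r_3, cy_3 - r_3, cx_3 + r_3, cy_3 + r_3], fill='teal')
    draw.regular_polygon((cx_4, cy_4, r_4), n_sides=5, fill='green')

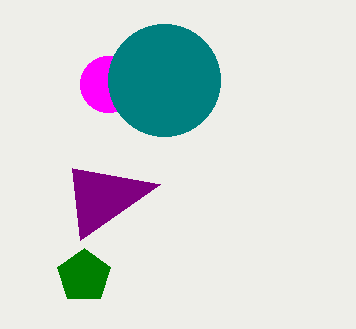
x2_1 = 160, y2_1 = 184, cx_2 = 108, cy_2 = 84, r_2 = 28, cx_3 = 164, cy_3 = 80, r_3 = 56, cx_4 = 84, cy_4 = 276, r_4 = 28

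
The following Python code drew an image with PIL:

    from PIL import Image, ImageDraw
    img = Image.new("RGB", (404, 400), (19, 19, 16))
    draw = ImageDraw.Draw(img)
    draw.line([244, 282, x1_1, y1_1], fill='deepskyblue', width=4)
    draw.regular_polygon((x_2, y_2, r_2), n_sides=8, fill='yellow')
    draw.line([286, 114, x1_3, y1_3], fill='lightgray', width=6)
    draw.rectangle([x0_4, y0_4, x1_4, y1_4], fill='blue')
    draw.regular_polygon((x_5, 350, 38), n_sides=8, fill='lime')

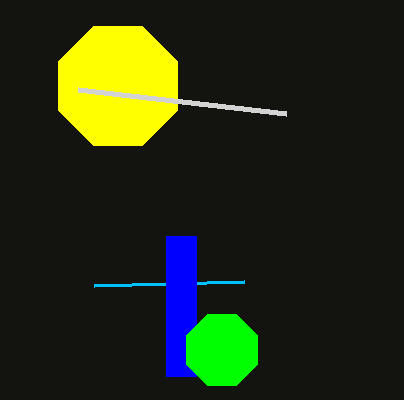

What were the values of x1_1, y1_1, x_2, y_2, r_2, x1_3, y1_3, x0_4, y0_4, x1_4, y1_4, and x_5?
x1_1 = 94
y1_1 = 286
x_2 = 118
y_2 = 86
r_2 = 64
x1_3 = 78
y1_3 = 90
x0_4 = 166
y0_4 = 236
x1_4 = 196
y1_4 = 376
x_5 = 222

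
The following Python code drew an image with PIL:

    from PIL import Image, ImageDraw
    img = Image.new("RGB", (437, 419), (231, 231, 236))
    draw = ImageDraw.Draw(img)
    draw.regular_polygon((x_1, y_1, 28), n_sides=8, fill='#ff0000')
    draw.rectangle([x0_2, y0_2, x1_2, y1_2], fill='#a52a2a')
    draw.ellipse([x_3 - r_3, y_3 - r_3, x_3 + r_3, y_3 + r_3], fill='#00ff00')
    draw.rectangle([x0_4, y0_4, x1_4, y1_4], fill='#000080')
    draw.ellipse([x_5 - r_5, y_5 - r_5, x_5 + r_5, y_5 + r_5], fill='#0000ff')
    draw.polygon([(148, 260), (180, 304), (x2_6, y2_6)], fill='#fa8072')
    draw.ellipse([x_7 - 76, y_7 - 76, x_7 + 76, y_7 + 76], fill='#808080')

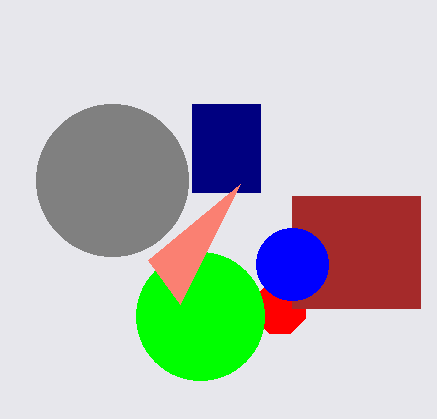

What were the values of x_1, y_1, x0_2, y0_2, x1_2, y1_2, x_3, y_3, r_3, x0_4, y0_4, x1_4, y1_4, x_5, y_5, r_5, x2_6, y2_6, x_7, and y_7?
x_1 = 280; y_1 = 308; x0_2 = 292; y0_2 = 196; x1_2 = 420; y1_2 = 308; x_3 = 200; y_3 = 316; r_3 = 64; x0_4 = 192; y0_4 = 104; x1_4 = 260; y1_4 = 192; x_5 = 292; y_5 = 264; r_5 = 36; x2_6 = 240; y2_6 = 184; x_7 = 112; y_7 = 180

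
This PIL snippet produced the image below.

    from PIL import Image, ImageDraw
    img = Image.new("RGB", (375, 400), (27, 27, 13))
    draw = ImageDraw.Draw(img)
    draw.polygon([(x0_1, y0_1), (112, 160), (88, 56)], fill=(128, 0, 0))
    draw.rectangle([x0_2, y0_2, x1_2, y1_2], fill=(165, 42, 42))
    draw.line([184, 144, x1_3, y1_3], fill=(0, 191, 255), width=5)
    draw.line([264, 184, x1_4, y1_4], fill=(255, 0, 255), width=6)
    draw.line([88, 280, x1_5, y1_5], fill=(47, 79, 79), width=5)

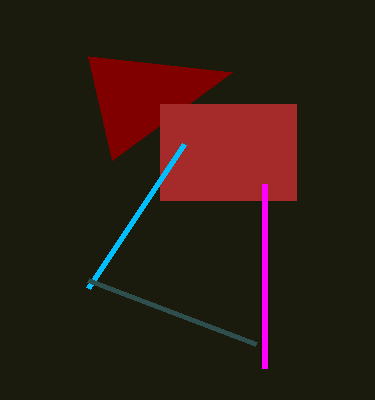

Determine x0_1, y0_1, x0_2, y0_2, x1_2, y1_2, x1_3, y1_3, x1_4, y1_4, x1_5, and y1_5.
x0_1 = 232
y0_1 = 72
x0_2 = 160
y0_2 = 104
x1_2 = 296
y1_2 = 200
x1_3 = 88
y1_3 = 288
x1_4 = 264
y1_4 = 368
x1_5 = 256
y1_5 = 344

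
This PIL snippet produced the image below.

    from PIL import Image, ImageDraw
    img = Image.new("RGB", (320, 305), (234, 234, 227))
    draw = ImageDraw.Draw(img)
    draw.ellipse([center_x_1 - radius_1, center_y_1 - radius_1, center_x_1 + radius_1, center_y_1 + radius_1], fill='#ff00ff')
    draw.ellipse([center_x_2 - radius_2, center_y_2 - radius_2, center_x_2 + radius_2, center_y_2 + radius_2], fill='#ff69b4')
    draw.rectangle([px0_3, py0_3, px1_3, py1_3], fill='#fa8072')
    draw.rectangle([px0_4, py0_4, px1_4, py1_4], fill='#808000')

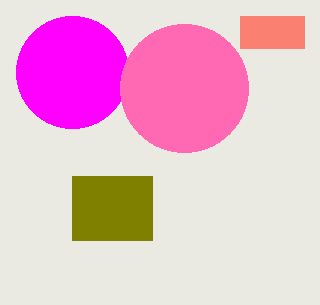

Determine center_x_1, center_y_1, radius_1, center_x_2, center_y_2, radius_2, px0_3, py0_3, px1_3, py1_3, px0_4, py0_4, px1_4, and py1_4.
center_x_1 = 72; center_y_1 = 72; radius_1 = 56; center_x_2 = 184; center_y_2 = 88; radius_2 = 64; px0_3 = 240; py0_3 = 16; px1_3 = 304; py1_3 = 48; px0_4 = 72; py0_4 = 176; px1_4 = 152; py1_4 = 240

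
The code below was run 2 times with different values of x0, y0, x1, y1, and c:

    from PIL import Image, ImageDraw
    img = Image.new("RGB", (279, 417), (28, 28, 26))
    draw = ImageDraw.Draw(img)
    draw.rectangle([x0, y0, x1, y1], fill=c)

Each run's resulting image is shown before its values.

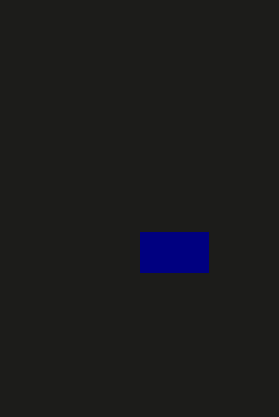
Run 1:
x0 = 140, y0 = 232, x1 = 208, y1 = 272, c = 'navy'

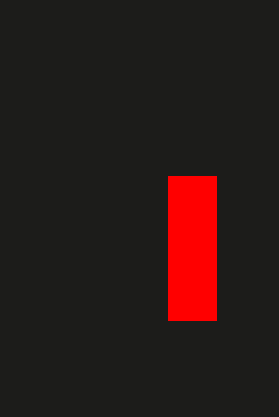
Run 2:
x0 = 168; y0 = 176; x1 = 216; y1 = 320; c = 'red'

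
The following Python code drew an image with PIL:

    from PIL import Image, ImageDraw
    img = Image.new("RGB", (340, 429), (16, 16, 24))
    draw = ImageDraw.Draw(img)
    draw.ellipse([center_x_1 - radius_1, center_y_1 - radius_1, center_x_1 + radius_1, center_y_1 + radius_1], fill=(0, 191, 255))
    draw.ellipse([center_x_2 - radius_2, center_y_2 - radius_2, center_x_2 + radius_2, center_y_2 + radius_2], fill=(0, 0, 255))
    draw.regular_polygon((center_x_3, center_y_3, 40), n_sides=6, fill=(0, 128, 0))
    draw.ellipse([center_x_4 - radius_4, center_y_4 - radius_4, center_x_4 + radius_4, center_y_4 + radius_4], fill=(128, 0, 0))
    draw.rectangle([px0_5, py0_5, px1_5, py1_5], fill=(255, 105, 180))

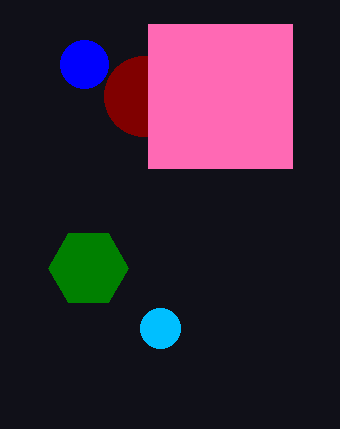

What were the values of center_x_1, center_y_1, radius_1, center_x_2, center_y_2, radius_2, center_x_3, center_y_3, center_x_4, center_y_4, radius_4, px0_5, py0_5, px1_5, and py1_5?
center_x_1 = 160, center_y_1 = 328, radius_1 = 20, center_x_2 = 84, center_y_2 = 64, radius_2 = 24, center_x_3 = 88, center_y_3 = 268, center_x_4 = 144, center_y_4 = 96, radius_4 = 40, px0_5 = 148, py0_5 = 24, px1_5 = 292, py1_5 = 168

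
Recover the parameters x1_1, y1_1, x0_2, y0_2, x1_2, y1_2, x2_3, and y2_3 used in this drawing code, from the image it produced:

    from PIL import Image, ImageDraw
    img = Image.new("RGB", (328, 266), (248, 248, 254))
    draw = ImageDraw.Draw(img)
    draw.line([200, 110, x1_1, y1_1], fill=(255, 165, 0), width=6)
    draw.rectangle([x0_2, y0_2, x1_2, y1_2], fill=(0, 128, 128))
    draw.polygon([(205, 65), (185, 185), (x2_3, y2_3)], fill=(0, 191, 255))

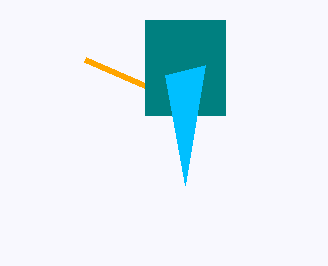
x1_1 = 85
y1_1 = 60
x0_2 = 145
y0_2 = 20
x1_2 = 225
y1_2 = 115
x2_3 = 165
y2_3 = 75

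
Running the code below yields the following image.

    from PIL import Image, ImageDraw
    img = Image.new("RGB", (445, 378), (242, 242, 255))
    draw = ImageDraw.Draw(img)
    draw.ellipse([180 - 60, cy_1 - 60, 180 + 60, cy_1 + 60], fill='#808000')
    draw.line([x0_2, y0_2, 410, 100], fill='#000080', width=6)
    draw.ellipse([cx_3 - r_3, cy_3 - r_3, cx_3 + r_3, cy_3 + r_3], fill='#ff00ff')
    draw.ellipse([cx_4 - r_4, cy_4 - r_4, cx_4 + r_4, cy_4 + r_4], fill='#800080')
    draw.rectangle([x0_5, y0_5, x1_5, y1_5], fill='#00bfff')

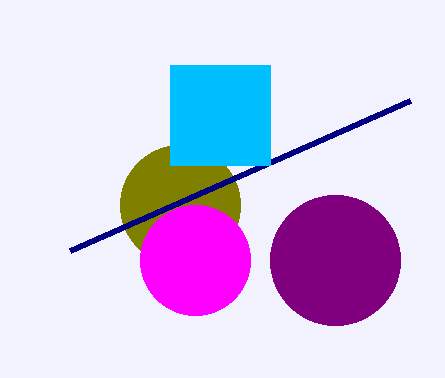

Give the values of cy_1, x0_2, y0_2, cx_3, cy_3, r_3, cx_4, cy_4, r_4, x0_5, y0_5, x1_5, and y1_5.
cy_1 = 205
x0_2 = 70
y0_2 = 250
cx_3 = 195
cy_3 = 260
r_3 = 55
cx_4 = 335
cy_4 = 260
r_4 = 65
x0_5 = 170
y0_5 = 65
x1_5 = 270
y1_5 = 165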